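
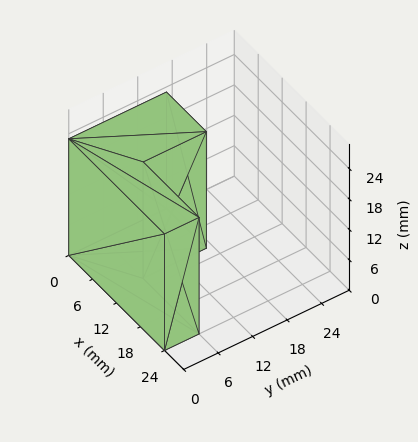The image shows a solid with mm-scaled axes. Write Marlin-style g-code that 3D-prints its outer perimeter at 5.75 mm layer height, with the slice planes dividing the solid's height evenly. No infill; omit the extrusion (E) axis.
Reading the render: the shape is an L-shaped prism: outer 24 × 17 mm, arm thicknesses ≈ 6 mm (horizontal) and 10 mm (vertical), extruded 23 mm in z (dimensions read to the nearest mm from the axis ticks). For the g-code, the solid's height is divided into equal slices at the stated Δz and each level perimeter traced with G1 moves after a G0 lift.

; perimeter-only toolpath
G21 ; units = mm
G90 ; absolute positioning
G28 ; home
; layer 1
G0 Z5.75
G0 X0.00 Y0.00
G1 X24.00 Y0.00
G1 X24.00 Y6.00
G1 X10.00 Y6.00
G1 X10.00 Y17.00
G1 X0.00 Y17.00
G1 X0.00 Y0.00
; layer 2
G0 Z11.50
G0 X0.00 Y0.00
G1 X24.00 Y0.00
G1 X24.00 Y6.00
G1 X10.00 Y6.00
G1 X10.00 Y17.00
G1 X0.00 Y17.00
G1 X0.00 Y0.00
; layer 3
G0 Z17.25
G0 X0.00 Y0.00
G1 X24.00 Y0.00
G1 X24.00 Y6.00
G1 X10.00 Y6.00
G1 X10.00 Y17.00
G1 X0.00 Y17.00
G1 X0.00 Y0.00
; layer 4
G0 Z23.00
G0 X0.00 Y0.00
G1 X24.00 Y0.00
G1 X24.00 Y6.00
G1 X10.00 Y6.00
G1 X10.00 Y17.00
G1 X0.00 Y17.00
G1 X0.00 Y0.00
M2 ; end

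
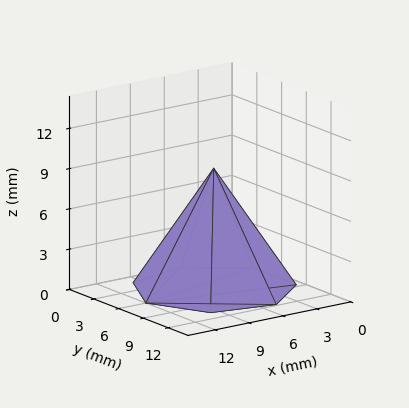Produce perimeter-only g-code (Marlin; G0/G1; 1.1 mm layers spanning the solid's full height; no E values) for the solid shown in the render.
Reading the render: the shape is a regular 7-sided pyramid, base circumscribed radius ≈ 6 mm, apex at z ≈ 9 mm (dimensions read to the nearest mm from the axis ticks). For the g-code, the solid's height is divided into equal slices at the stated Δz and each level perimeter traced with G1 moves after a G0 lift.

; perimeter-only toolpath
G21 ; units = mm
G90 ; absolute positioning
G28 ; home
; layer 1
G0 Z1.1
G0 X11.2 Y6.0
G1 X9.2 Y10.1
G1 X4.9 Y11.1
G1 X1.3 Y8.3
G1 X1.3 Y3.7
G1 X4.9 Y0.9
G1 X9.2 Y1.9
G1 X11.2 Y6.0
; layer 2
G0 Z2.2
G0 X10.5 Y6.0
G1 X8.8 Y9.5
G1 X5.0 Y10.4
G1 X1.9 Y7.9
G1 X1.9 Y4.0
G1 X5.0 Y1.6
G1 X8.8 Y2.5
G1 X10.5 Y6.0
; layer 3
G0 Z3.4
G0 X9.8 Y6.0
G1 X8.3 Y8.9
G1 X5.2 Y9.6
G1 X2.6 Y7.6
G1 X2.6 Y4.4
G1 X5.2 Y2.4
G1 X8.3 Y3.1
G1 X9.8 Y6.0
; layer 4
G0 Z4.5
G0 X9.0 Y6.0
G1 X7.8 Y8.3
G1 X5.3 Y8.9
G1 X3.3 Y7.3
G1 X3.3 Y4.7
G1 X5.3 Y3.1
G1 X7.8 Y3.6
G1 X9.0 Y6.0
; layer 5
G0 Z5.6
G0 X8.2 Y6.0
G1 X7.4 Y7.8
G1 X5.5 Y8.2
G1 X4.0 Y7.0
G1 X4.0 Y5.0
G1 X5.5 Y3.8
G1 X7.4 Y4.2
G1 X8.2 Y6.0
; layer 6
G0 Z6.8
G0 X7.5 Y6.0
G1 X6.9 Y7.2
G1 X5.7 Y7.5
G1 X4.7 Y6.7
G1 X4.7 Y5.3
G1 X5.7 Y4.5
G1 X6.9 Y4.8
G1 X7.5 Y6.0
; layer 7
G0 Z7.9
G0 X6.8 Y6.0
G1 X6.5 Y6.6
G1 X5.8 Y6.7
G1 X5.3 Y6.3
G1 X5.3 Y5.7
G1 X5.8 Y5.3
G1 X6.5 Y5.4
G1 X6.8 Y6.0
M2 ; end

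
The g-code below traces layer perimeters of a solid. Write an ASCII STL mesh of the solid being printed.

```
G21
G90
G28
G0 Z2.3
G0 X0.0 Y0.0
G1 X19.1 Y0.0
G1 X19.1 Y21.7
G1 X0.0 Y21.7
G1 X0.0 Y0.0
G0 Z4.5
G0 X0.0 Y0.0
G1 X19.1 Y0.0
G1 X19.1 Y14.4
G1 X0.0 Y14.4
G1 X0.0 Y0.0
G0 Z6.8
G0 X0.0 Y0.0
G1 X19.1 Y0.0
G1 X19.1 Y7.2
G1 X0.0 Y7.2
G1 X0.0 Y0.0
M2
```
solid part
  facet normal 0.0000 0.0000 -1.0000
    outer loop
      vertex 19.1 28.9 0.0
      vertex 19.1 0.0 0.0
      vertex 0.0 0.0 0.0
    endloop
  endfacet
  facet normal 0.0000 0.0000 -1.0000
    outer loop
      vertex 0.0 28.9 0.0
      vertex 19.1 28.9 0.0
      vertex 0.0 0.0 0.0
    endloop
  endfacet
  facet normal 0.0000 -1.0000 0.0000
    outer loop
      vertex 0.0 0.0 0.0
      vertex 19.1 0.0 0.0
      vertex 19.1 0.0 9.1
    endloop
  endfacet
  facet normal 0.0000 -1.0000 0.0000
    outer loop
      vertex 0.0 0.0 0.0
      vertex 19.1 0.0 9.1
      vertex 0.0 0.0 9.1
    endloop
  endfacet
  facet normal 0.0000 0.3003 0.9538
    outer loop
      vertex 0.0 0.0 9.1
      vertex 19.1 0.0 9.1
      vertex 19.1 28.9 0.0
    endloop
  endfacet
  facet normal 0.0000 0.3003 0.9538
    outer loop
      vertex 0.0 0.0 9.1
      vertex 19.1 28.9 0.0
      vertex 0.0 28.9 0.0
    endloop
  endfacet
  facet normal -1.0000 0.0000 0.0000
    outer loop
      vertex 0.0 0.0 9.1
      vertex 0.0 28.9 0.0
      vertex 0.0 0.0 0.0
    endloop
  endfacet
  facet normal 1.0000 0.0000 0.0000
    outer loop
      vertex 19.1 0.0 0.0
      vertex 19.1 28.9 0.0
      vertex 19.1 0.0 9.1
    endloop
  endfacet
endsolid part

The G0 Z moves step by Δz≈2.3 mm. The G1 loops shrink linearly with z, so the solid tapers from its base footprint up to z≈9.1. Closing with a flat bottom cap and the tapered top and triangulating gives 8 facets — a wedge (ramp): 19.1 × 28.9 mm base, rising to 9.1 mm along the y=0 edge and sloping linearly to z=0 at y=28.9.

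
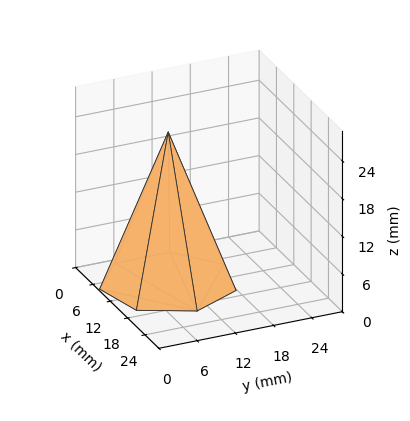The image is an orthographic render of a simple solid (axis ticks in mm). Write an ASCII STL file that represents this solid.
Reading the render: the shape is a regular 7-sided pyramid, base circumscribed radius ≈ 10 mm, apex at z ≈ 24 mm (dimensions read to the nearest mm from the axis ticks). For the STL, each face is triangulated and given an outward normal.

solid part
  facet normal 0.0000 0.0000 -1.0000
    outer loop
      vertex 7.77 19.75 0.00
      vertex 16.23 17.82 0.00
      vertex 20.00 10.00 0.00
    endloop
  endfacet
  facet normal 0.0000 0.0000 -1.0000
    outer loop
      vertex 0.99 14.34 0.00
      vertex 7.77 19.75 0.00
      vertex 20.00 10.00 0.00
    endloop
  endfacet
  facet normal 0.0000 0.0000 -1.0000
    outer loop
      vertex 0.99 5.66 0.00
      vertex 0.99 14.34 0.00
      vertex 20.00 10.00 0.00
    endloop
  endfacet
  facet normal 0.0000 0.0000 -1.0000
    outer loop
      vertex 7.77 0.25 0.00
      vertex 0.99 5.66 0.00
      vertex 20.00 10.00 0.00
    endloop
  endfacet
  facet normal 0.0000 0.0000 -1.0000
    outer loop
      vertex 16.23 2.18 0.00
      vertex 7.77 0.25 0.00
      vertex 20.00 10.00 0.00
    endloop
  endfacet
  facet normal 0.8433 0.4066 0.3514
    outer loop
      vertex 20.00 10.00 0.00
      vertex 16.23 17.82 0.00
      vertex 10.00 10.00 24.00
    endloop
  endfacet
  facet normal 0.2082 0.9128 0.3515
    outer loop
      vertex 16.23 17.82 0.00
      vertex 7.77 19.75 0.00
      vertex 10.00 10.00 24.00
    endloop
  endfacet
  facet normal -0.5839 0.7318 0.3515
    outer loop
      vertex 7.77 19.75 0.00
      vertex 0.99 14.34 0.00
      vertex 10.00 10.00 24.00
    endloop
  endfacet
  facet normal -0.9362 0.0000 0.3515
    outer loop
      vertex 0.99 14.34 0.00
      vertex 0.99 5.66 0.00
      vertex 10.00 10.00 24.00
    endloop
  endfacet
  facet normal -0.5839 -0.7318 0.3515
    outer loop
      vertex 0.99 5.66 0.00
      vertex 7.77 0.25 0.00
      vertex 10.00 10.00 24.00
    endloop
  endfacet
  facet normal 0.2082 -0.9128 0.3515
    outer loop
      vertex 7.77 0.25 0.00
      vertex 16.23 2.18 0.00
      vertex 10.00 10.00 24.00
    endloop
  endfacet
  facet normal 0.8433 -0.4066 0.3514
    outer loop
      vertex 16.23 2.18 0.00
      vertex 20.00 10.00 0.00
      vertex 10.00 10.00 24.00
    endloop
  endfacet
endsolid part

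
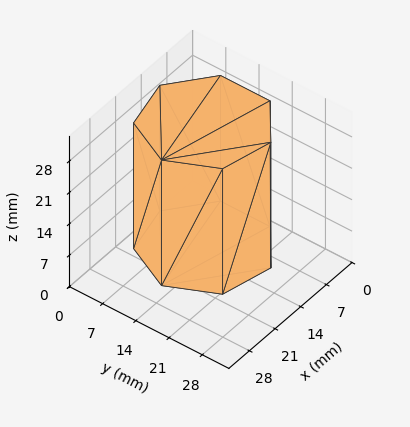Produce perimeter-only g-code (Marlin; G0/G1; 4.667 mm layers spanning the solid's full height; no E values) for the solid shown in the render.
Reading the render: the shape is a regular 7-sided prism (a cylinder approximated with 7 flat sides), circumscribed radius ≈ 12 mm, height ≈ 28 mm (dimensions read to the nearest mm from the axis ticks). For the g-code, the solid's height is divided into equal slices at the stated Δz and each level perimeter traced with G1 moves after a G0 lift.

; perimeter-only toolpath
G21 ; units = mm
G90 ; absolute positioning
G28 ; home
; layer 1
G0 Z4.667
G0 X24.000 Y12.000
G1 X19.482 Y21.382
G1 X9.330 Y23.699
G1 X1.188 Y17.207
G1 X1.188 Y6.793
G1 X9.330 Y0.301
G1 X19.482 Y2.618
G1 X24.000 Y12.000
; layer 2
G0 Z9.333
G0 X24.000 Y12.000
G1 X19.482 Y21.382
G1 X9.330 Y23.699
G1 X1.188 Y17.207
G1 X1.188 Y6.793
G1 X9.330 Y0.301
G1 X19.482 Y2.618
G1 X24.000 Y12.000
; layer 3
G0 Z14.000
G0 X24.000 Y12.000
G1 X19.482 Y21.382
G1 X9.330 Y23.699
G1 X1.188 Y17.207
G1 X1.188 Y6.793
G1 X9.330 Y0.301
G1 X19.482 Y2.618
G1 X24.000 Y12.000
; layer 4
G0 Z18.667
G0 X24.000 Y12.000
G1 X19.482 Y21.382
G1 X9.330 Y23.699
G1 X1.188 Y17.207
G1 X1.188 Y6.793
G1 X9.330 Y0.301
G1 X19.482 Y2.618
G1 X24.000 Y12.000
; layer 5
G0 Z23.333
G0 X24.000 Y12.000
G1 X19.482 Y21.382
G1 X9.330 Y23.699
G1 X1.188 Y17.207
G1 X1.188 Y6.793
G1 X9.330 Y0.301
G1 X19.482 Y2.618
G1 X24.000 Y12.000
; layer 6
G0 Z28.000
G0 X24.000 Y12.000
G1 X19.482 Y21.382
G1 X9.330 Y23.699
G1 X1.188 Y17.207
G1 X1.188 Y6.793
G1 X9.330 Y0.301
G1 X19.482 Y2.618
G1 X24.000 Y12.000
M2 ; end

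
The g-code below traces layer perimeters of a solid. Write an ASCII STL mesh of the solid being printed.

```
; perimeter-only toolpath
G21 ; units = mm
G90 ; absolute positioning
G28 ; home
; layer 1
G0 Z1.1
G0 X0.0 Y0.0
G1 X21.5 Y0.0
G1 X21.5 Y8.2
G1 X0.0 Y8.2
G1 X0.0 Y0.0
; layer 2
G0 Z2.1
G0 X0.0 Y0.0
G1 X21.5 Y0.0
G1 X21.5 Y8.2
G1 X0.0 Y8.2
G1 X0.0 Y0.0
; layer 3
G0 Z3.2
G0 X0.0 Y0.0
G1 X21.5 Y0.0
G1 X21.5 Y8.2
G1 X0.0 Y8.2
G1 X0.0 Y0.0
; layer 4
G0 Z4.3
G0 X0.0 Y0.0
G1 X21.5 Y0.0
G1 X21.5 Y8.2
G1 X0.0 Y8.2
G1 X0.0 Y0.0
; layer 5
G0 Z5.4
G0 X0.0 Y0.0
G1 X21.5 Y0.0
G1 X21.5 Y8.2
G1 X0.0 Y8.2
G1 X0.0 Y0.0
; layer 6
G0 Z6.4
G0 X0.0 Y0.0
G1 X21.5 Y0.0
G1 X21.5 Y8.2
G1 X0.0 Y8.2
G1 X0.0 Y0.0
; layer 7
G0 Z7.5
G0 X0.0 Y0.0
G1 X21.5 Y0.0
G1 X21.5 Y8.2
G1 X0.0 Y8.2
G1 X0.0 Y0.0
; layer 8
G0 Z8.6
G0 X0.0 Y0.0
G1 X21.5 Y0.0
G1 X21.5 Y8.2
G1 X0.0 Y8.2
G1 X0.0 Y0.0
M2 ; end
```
solid part
  facet normal 0.0000 0.0000 -1.0000
    outer loop
      vertex 21.5 8.2 0.0
      vertex 21.5 0.0 0.0
      vertex 0.0 0.0 0.0
    endloop
  endfacet
  facet normal 0.0000 0.0000 -1.0000
    outer loop
      vertex 0.0 8.2 0.0
      vertex 21.5 8.2 0.0
      vertex 0.0 0.0 0.0
    endloop
  endfacet
  facet normal 0.0000 0.0000 1.0000
    outer loop
      vertex 0.0 0.0 8.6
      vertex 21.5 0.0 8.6
      vertex 21.5 8.2 8.6
    endloop
  endfacet
  facet normal 0.0000 0.0000 1.0000
    outer loop
      vertex 0.0 0.0 8.6
      vertex 21.5 8.2 8.6
      vertex 0.0 8.2 8.6
    endloop
  endfacet
  facet normal 0.0000 -1.0000 0.0000
    outer loop
      vertex 0.0 0.0 0.0
      vertex 21.5 0.0 0.0
      vertex 21.5 0.0 8.6
    endloop
  endfacet
  facet normal 0.0000 -1.0000 0.0000
    outer loop
      vertex 0.0 0.0 0.0
      vertex 21.5 0.0 8.6
      vertex 0.0 0.0 8.6
    endloop
  endfacet
  facet normal 0.0000 1.0000 0.0000
    outer loop
      vertex 21.5 8.2 8.6
      vertex 21.5 8.2 0.0
      vertex 0.0 8.2 0.0
    endloop
  endfacet
  facet normal 0.0000 1.0000 0.0000
    outer loop
      vertex 0.0 8.2 8.6
      vertex 21.5 8.2 8.6
      vertex 0.0 8.2 0.0
    endloop
  endfacet
  facet normal -1.0000 0.0000 0.0000
    outer loop
      vertex 0.0 8.2 8.6
      vertex 0.0 8.2 0.0
      vertex 0.0 0.0 0.0
    endloop
  endfacet
  facet normal -1.0000 0.0000 0.0000
    outer loop
      vertex 0.0 0.0 8.6
      vertex 0.0 8.2 8.6
      vertex 0.0 0.0 0.0
    endloop
  endfacet
  facet normal 1.0000 0.0000 0.0000
    outer loop
      vertex 21.5 0.0 0.0
      vertex 21.5 8.2 0.0
      vertex 21.5 8.2 8.6
    endloop
  endfacet
  facet normal 1.0000 0.0000 0.0000
    outer loop
      vertex 21.5 0.0 0.0
      vertex 21.5 8.2 8.6
      vertex 21.5 0.0 8.6
    endloop
  endfacet
endsolid part

The G0 Z moves step by Δz≈1.1 mm. Every layer's G1 loop is the same polygon, so the solid is a straight extrusion of it from z=0 to z≈8.6. Closing with flat bottom and top caps and triangulating gives 12 facets — a rectangular box, roughly 21.5 × 8.2 mm footprint and 8.6 mm tall.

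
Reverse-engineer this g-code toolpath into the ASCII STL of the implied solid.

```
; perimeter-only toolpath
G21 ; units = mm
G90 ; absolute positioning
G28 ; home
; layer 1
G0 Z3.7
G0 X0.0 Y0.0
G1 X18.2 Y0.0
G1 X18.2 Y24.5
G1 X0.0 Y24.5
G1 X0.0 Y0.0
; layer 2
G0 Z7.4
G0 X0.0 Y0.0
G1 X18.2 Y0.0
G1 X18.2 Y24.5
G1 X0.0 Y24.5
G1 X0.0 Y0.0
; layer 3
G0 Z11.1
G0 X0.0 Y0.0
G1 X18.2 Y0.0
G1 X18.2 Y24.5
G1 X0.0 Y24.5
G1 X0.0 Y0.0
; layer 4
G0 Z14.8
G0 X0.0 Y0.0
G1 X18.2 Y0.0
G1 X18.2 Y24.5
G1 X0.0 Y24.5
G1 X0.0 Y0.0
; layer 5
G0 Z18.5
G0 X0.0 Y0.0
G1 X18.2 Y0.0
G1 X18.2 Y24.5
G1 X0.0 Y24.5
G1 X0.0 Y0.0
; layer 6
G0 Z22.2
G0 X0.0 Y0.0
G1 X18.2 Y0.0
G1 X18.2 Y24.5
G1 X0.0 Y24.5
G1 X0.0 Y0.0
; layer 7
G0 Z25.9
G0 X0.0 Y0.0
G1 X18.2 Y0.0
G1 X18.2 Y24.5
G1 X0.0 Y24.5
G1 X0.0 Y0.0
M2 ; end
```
solid part
  facet normal 0.0000 0.0000 -1.0000
    outer loop
      vertex 18.2 24.5 0.0
      vertex 18.2 0.0 0.0
      vertex 0.0 0.0 0.0
    endloop
  endfacet
  facet normal 0.0000 0.0000 -1.0000
    outer loop
      vertex 0.0 24.5 0.0
      vertex 18.2 24.5 0.0
      vertex 0.0 0.0 0.0
    endloop
  endfacet
  facet normal 0.0000 0.0000 1.0000
    outer loop
      vertex 0.0 0.0 25.9
      vertex 18.2 0.0 25.9
      vertex 18.2 24.5 25.9
    endloop
  endfacet
  facet normal 0.0000 0.0000 1.0000
    outer loop
      vertex 0.0 0.0 25.9
      vertex 18.2 24.5 25.9
      vertex 0.0 24.5 25.9
    endloop
  endfacet
  facet normal 0.0000 -1.0000 0.0000
    outer loop
      vertex 0.0 0.0 0.0
      vertex 18.2 0.0 0.0
      vertex 18.2 0.0 25.9
    endloop
  endfacet
  facet normal 0.0000 -1.0000 0.0000
    outer loop
      vertex 0.0 0.0 0.0
      vertex 18.2 0.0 25.9
      vertex 0.0 0.0 25.9
    endloop
  endfacet
  facet normal 0.0000 1.0000 0.0000
    outer loop
      vertex 18.2 24.5 25.9
      vertex 18.2 24.5 0.0
      vertex 0.0 24.5 0.0
    endloop
  endfacet
  facet normal 0.0000 1.0000 0.0000
    outer loop
      vertex 0.0 24.5 25.9
      vertex 18.2 24.5 25.9
      vertex 0.0 24.5 0.0
    endloop
  endfacet
  facet normal -1.0000 0.0000 0.0000
    outer loop
      vertex 0.0 24.5 25.9
      vertex 0.0 24.5 0.0
      vertex 0.0 0.0 0.0
    endloop
  endfacet
  facet normal -1.0000 0.0000 0.0000
    outer loop
      vertex 0.0 0.0 25.9
      vertex 0.0 24.5 25.9
      vertex 0.0 0.0 0.0
    endloop
  endfacet
  facet normal 1.0000 0.0000 0.0000
    outer loop
      vertex 18.2 0.0 0.0
      vertex 18.2 24.5 0.0
      vertex 18.2 24.5 25.9
    endloop
  endfacet
  facet normal 1.0000 0.0000 0.0000
    outer loop
      vertex 18.2 0.0 0.0
      vertex 18.2 24.5 25.9
      vertex 18.2 0.0 25.9
    endloop
  endfacet
endsolid part

The G0 Z moves step by Δz≈3.7 mm. Every layer's G1 loop is the same polygon, so the solid is a straight extrusion of it from z=0 to z≈25.9. Closing with flat bottom and top caps and triangulating gives 12 facets — a rectangular box, roughly 18.2 × 24.5 mm footprint and 25.9 mm tall.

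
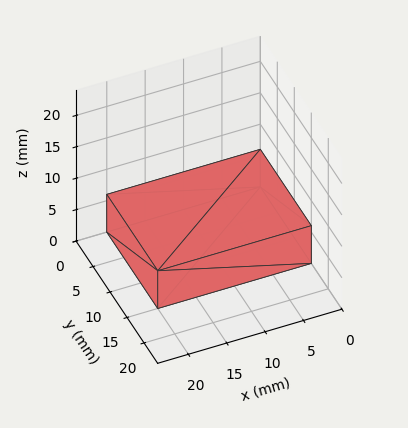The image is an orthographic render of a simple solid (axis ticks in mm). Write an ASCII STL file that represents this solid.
Reading the render: the shape is a rectangular box, roughly 20 × 15 mm footprint and 6 mm tall (dimensions read to the nearest mm from the axis ticks). For the STL, each face is triangulated and given an outward normal.

solid part
  facet normal 0.0000 0.0000 -1.0000
    outer loop
      vertex 20.000 15.000 0.000
      vertex 20.000 0.000 0.000
      vertex 0.000 0.000 0.000
    endloop
  endfacet
  facet normal 0.0000 0.0000 -1.0000
    outer loop
      vertex 0.000 15.000 0.000
      vertex 20.000 15.000 0.000
      vertex 0.000 0.000 0.000
    endloop
  endfacet
  facet normal 0.0000 0.0000 1.0000
    outer loop
      vertex 0.000 0.000 6.000
      vertex 20.000 0.000 6.000
      vertex 20.000 15.000 6.000
    endloop
  endfacet
  facet normal 0.0000 0.0000 1.0000
    outer loop
      vertex 0.000 0.000 6.000
      vertex 20.000 15.000 6.000
      vertex 0.000 15.000 6.000
    endloop
  endfacet
  facet normal 0.0000 -1.0000 0.0000
    outer loop
      vertex 0.000 0.000 0.000
      vertex 20.000 0.000 0.000
      vertex 20.000 0.000 6.000
    endloop
  endfacet
  facet normal 0.0000 -1.0000 0.0000
    outer loop
      vertex 0.000 0.000 0.000
      vertex 20.000 0.000 6.000
      vertex 0.000 0.000 6.000
    endloop
  endfacet
  facet normal 0.0000 1.0000 0.0000
    outer loop
      vertex 20.000 15.000 6.000
      vertex 20.000 15.000 0.000
      vertex 0.000 15.000 0.000
    endloop
  endfacet
  facet normal 0.0000 1.0000 0.0000
    outer loop
      vertex 0.000 15.000 6.000
      vertex 20.000 15.000 6.000
      vertex 0.000 15.000 0.000
    endloop
  endfacet
  facet normal -1.0000 0.0000 0.0000
    outer loop
      vertex 0.000 15.000 6.000
      vertex 0.000 15.000 0.000
      vertex 0.000 0.000 0.000
    endloop
  endfacet
  facet normal -1.0000 0.0000 0.0000
    outer loop
      vertex 0.000 0.000 6.000
      vertex 0.000 15.000 6.000
      vertex 0.000 0.000 0.000
    endloop
  endfacet
  facet normal 1.0000 0.0000 0.0000
    outer loop
      vertex 20.000 0.000 0.000
      vertex 20.000 15.000 0.000
      vertex 20.000 15.000 6.000
    endloop
  endfacet
  facet normal 1.0000 0.0000 0.0000
    outer loop
      vertex 20.000 0.000 0.000
      vertex 20.000 15.000 6.000
      vertex 20.000 0.000 6.000
    endloop
  endfacet
endsolid part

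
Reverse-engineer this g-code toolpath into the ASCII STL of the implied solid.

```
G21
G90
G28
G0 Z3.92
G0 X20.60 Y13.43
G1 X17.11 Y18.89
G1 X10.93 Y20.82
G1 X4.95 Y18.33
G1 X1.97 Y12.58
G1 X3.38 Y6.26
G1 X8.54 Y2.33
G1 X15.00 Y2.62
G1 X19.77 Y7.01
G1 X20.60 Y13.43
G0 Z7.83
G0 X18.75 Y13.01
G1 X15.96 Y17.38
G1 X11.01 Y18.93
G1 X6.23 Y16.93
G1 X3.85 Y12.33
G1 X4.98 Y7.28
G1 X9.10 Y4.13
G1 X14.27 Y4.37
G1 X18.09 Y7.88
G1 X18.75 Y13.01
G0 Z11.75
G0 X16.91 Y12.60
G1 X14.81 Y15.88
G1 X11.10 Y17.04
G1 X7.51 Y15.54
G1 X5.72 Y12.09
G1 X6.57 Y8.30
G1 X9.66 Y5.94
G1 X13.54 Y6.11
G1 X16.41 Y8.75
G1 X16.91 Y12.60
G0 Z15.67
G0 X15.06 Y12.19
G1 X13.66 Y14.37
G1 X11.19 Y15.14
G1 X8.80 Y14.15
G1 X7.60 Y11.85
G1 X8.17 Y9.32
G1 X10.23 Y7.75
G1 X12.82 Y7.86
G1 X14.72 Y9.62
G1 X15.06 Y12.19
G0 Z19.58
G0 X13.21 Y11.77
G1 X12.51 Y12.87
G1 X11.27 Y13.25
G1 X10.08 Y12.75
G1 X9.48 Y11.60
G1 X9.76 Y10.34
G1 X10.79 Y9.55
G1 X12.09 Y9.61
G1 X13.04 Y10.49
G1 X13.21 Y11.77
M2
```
solid part
  facet normal 0.0000 0.0000 -1.0000
    outer loop
      vertex 10.84 22.71 0.00
      vertex 18.26 20.39 0.00
      vertex 22.45 13.84 0.00
    endloop
  endfacet
  facet normal 0.0000 0.0000 -1.0000
    outer loop
      vertex 3.67 19.72 0.00
      vertex 10.84 22.71 0.00
      vertex 22.45 13.84 0.00
    endloop
  endfacet
  facet normal 0.0000 0.0000 -1.0000
    outer loop
      vertex 0.09 12.82 0.00
      vertex 3.67 19.72 0.00
      vertex 22.45 13.84 0.00
    endloop
  endfacet
  facet normal 0.0000 0.0000 -1.0000
    outer loop
      vertex 1.79 5.24 0.00
      vertex 0.09 12.82 0.00
      vertex 22.45 13.84 0.00
    endloop
  endfacet
  facet normal 0.0000 0.0000 -1.0000
    outer loop
      vertex 7.97 0.52 0.00
      vertex 1.79 5.24 0.00
      vertex 22.45 13.84 0.00
    endloop
  endfacet
  facet normal 0.0000 0.0000 -1.0000
    outer loop
      vertex 15.73 0.87 0.00
      vertex 7.97 0.52 0.00
      vertex 22.45 13.84 0.00
    endloop
  endfacet
  facet normal 0.0000 0.0000 -1.0000
    outer loop
      vertex 21.45 6.14 0.00
      vertex 15.73 0.87 0.00
      vertex 22.45 13.84 0.00
    endloop
  endfacet
  facet normal 0.7669 0.4906 0.4137
    outer loop
      vertex 22.45 13.84 0.00
      vertex 18.26 20.39 0.00
      vertex 11.36 11.36 23.50
    endloop
  endfacet
  facet normal 0.2717 0.8689 0.4137
    outer loop
      vertex 18.26 20.39 0.00
      vertex 10.84 22.71 0.00
      vertex 11.36 11.36 23.50
    endloop
  endfacet
  facet normal -0.3504 0.8403 0.4136
    outer loop
      vertex 10.84 22.71 0.00
      vertex 3.67 19.72 0.00
      vertex 11.36 11.36 23.50
    endloop
  endfacet
  facet normal -0.8082 0.4193 0.4136
    outer loop
      vertex 3.67 19.72 0.00
      vertex 0.09 12.82 0.00
      vertex 11.36 11.36 23.50
    endloop
  endfacet
  facet normal -0.8884 -0.1992 0.4137
    outer loop
      vertex 0.09 12.82 0.00
      vertex 1.79 5.24 0.00
      vertex 11.36 11.36 23.50
    endloop
  endfacet
  facet normal -0.5527 -0.7236 0.4135
    outer loop
      vertex 1.79 5.24 0.00
      vertex 7.97 0.52 0.00
      vertex 11.36 11.36 23.50
    endloop
  endfacet
  facet normal 0.0410 -0.9095 0.4136
    outer loop
      vertex 7.97 0.52 0.00
      vertex 15.73 0.87 0.00
      vertex 11.36 11.36 23.50
    endloop
  endfacet
  facet normal 0.6169 -0.6696 0.4136
    outer loop
      vertex 15.73 0.87 0.00
      vertex 21.45 6.14 0.00
      vertex 11.36 11.36 23.50
    endloop
  endfacet
  facet normal 0.9028 -0.1173 0.4137
    outer loop
      vertex 21.45 6.14 0.00
      vertex 22.45 13.84 0.00
      vertex 11.36 11.36 23.50
    endloop
  endfacet
endsolid part

The G0 Z moves step by Δz≈3.92 mm. The G1 loops shrink linearly with z, so the solid tapers from its base footprint up to z≈23.5. Closing with a flat bottom cap and the tapered top and triangulating gives 16 facets — a regular 9-sided pyramid, base circumscribed radius ≈ 11.4 mm, apex at z ≈ 23.5 mm.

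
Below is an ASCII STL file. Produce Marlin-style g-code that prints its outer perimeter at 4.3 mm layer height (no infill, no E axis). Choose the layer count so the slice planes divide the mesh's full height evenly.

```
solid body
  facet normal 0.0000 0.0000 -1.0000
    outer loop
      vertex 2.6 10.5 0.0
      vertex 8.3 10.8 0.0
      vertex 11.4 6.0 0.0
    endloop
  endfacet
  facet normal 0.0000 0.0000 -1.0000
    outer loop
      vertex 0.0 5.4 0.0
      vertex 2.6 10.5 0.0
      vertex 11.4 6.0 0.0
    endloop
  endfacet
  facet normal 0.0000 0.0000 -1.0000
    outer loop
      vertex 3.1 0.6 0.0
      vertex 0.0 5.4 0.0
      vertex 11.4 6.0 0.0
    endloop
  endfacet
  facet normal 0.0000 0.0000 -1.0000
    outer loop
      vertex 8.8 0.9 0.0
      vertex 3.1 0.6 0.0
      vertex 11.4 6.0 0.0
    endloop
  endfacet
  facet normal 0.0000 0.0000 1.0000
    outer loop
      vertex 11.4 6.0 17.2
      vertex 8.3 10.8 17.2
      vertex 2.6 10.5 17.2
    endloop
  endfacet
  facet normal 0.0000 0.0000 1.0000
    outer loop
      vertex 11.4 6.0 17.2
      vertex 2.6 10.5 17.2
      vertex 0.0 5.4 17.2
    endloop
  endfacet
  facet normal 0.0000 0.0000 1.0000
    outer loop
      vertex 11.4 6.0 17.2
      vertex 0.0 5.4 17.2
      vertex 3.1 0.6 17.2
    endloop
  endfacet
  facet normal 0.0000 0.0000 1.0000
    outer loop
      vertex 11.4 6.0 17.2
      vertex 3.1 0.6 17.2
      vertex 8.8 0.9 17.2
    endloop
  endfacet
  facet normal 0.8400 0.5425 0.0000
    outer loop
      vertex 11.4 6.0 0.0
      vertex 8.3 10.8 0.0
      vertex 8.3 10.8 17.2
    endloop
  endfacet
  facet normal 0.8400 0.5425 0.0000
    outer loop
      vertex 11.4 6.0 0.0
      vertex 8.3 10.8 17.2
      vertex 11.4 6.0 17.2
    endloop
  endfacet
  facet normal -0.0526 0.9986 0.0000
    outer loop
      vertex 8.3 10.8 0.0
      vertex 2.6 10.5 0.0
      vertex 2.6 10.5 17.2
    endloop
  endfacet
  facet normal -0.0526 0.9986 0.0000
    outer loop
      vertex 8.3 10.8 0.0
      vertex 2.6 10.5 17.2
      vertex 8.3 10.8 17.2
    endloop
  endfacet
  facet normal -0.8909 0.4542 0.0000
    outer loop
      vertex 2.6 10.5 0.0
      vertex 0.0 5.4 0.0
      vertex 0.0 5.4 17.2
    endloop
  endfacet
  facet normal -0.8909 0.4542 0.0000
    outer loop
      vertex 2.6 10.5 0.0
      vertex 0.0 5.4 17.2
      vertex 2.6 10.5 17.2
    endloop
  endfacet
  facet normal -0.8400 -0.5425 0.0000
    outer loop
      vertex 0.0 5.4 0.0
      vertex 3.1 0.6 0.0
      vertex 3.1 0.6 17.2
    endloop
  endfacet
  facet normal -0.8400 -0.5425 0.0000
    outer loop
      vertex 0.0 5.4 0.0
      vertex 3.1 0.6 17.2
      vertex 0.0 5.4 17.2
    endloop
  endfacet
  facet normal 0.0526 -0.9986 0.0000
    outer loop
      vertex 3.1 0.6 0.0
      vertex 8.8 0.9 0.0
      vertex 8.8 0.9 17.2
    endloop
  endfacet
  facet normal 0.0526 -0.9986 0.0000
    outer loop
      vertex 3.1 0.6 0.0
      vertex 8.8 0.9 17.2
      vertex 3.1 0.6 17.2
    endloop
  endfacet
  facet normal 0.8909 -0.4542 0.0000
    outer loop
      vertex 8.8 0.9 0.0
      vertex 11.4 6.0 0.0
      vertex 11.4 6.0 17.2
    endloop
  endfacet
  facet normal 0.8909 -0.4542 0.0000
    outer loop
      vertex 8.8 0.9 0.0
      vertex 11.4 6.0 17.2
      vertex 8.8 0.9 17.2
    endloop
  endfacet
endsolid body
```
; perimeter-only toolpath
G21 ; units = mm
G90 ; absolute positioning
G28 ; home
; layer 1
G0 Z4.3
G0 X11.4 Y6.0
G1 X8.3 Y10.8
G1 X2.6 Y10.5
G1 X0.0 Y5.4
G1 X3.1 Y0.6
G1 X8.8 Y0.9
G1 X11.4 Y6.0
; layer 2
G0 Z8.6
G0 X11.4 Y6.0
G1 X8.3 Y10.8
G1 X2.6 Y10.5
G1 X0.0 Y5.4
G1 X3.1 Y0.6
G1 X8.8 Y0.9
G1 X11.4 Y6.0
; layer 3
G0 Z12.9
G0 X11.4 Y6.0
G1 X8.3 Y10.8
G1 X2.6 Y10.5
G1 X0.0 Y5.4
G1 X3.1 Y0.6
G1 X8.8 Y0.9
G1 X11.4 Y6.0
; layer 4
G0 Z17.2
G0 X11.4 Y6.0
G1 X8.3 Y10.8
G1 X2.6 Y10.5
G1 X0.0 Y5.4
G1 X3.1 Y0.6
G1 X8.8 Y0.9
G1 X11.4 Y6.0
M2 ; end

The solid is a regular 6-sided prism (a cylinder approximated with 6 flat sides), circumscribed radius ≈ 5.7 mm, height ≈ 17.2 mm. Slicing at Δz = 4.3 mm — 4 equal slices spanning the solid's height, so layer i sits at z = i·h/4 — gives 4 non-empty perimeters. Each is a 6-segment closed polygon; G0 lifts to the layer z and rapids to the start vertex, then G1 traces the edges.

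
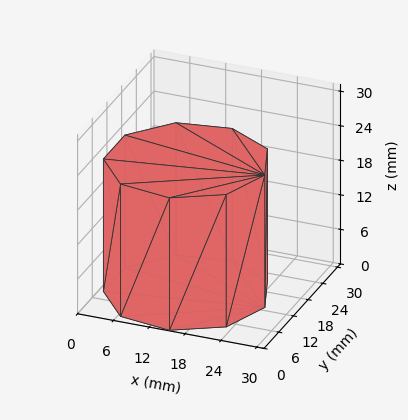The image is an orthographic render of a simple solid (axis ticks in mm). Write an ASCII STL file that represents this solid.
Reading the render: the shape is a regular 9-sided prism (a cylinder approximated with 9 flat sides), circumscribed radius ≈ 13 mm, height ≈ 23 mm (dimensions read to the nearest mm from the axis ticks). For the STL, each face is triangulated and given an outward normal.

solid part
  facet normal 0.0000 0.0000 -1.0000
    outer loop
      vertex 15.3 25.8 0.0
      vertex 23.0 21.4 0.0
      vertex 26.0 13.0 0.0
    endloop
  endfacet
  facet normal 0.0000 0.0000 -1.0000
    outer loop
      vertex 6.5 24.3 0.0
      vertex 15.3 25.8 0.0
      vertex 26.0 13.0 0.0
    endloop
  endfacet
  facet normal 0.0000 0.0000 -1.0000
    outer loop
      vertex 0.8 17.4 0.0
      vertex 6.5 24.3 0.0
      vertex 26.0 13.0 0.0
    endloop
  endfacet
  facet normal 0.0000 0.0000 -1.0000
    outer loop
      vertex 0.8 8.6 0.0
      vertex 0.8 17.4 0.0
      vertex 26.0 13.0 0.0
    endloop
  endfacet
  facet normal 0.0000 0.0000 -1.0000
    outer loop
      vertex 6.5 1.7 0.0
      vertex 0.8 8.6 0.0
      vertex 26.0 13.0 0.0
    endloop
  endfacet
  facet normal 0.0000 0.0000 -1.0000
    outer loop
      vertex 15.3 0.2 0.0
      vertex 6.5 1.7 0.0
      vertex 26.0 13.0 0.0
    endloop
  endfacet
  facet normal 0.0000 0.0000 -1.0000
    outer loop
      vertex 23.0 4.6 0.0
      vertex 15.3 0.2 0.0
      vertex 26.0 13.0 0.0
    endloop
  endfacet
  facet normal 0.0000 0.0000 1.0000
    outer loop
      vertex 26.0 13.0 23.0
      vertex 23.0 21.4 23.0
      vertex 15.3 25.8 23.0
    endloop
  endfacet
  facet normal 0.0000 0.0000 1.0000
    outer loop
      vertex 26.0 13.0 23.0
      vertex 15.3 25.8 23.0
      vertex 6.5 24.3 23.0
    endloop
  endfacet
  facet normal 0.0000 0.0000 1.0000
    outer loop
      vertex 26.0 13.0 23.0
      vertex 6.5 24.3 23.0
      vertex 0.8 17.4 23.0
    endloop
  endfacet
  facet normal 0.0000 0.0000 1.0000
    outer loop
      vertex 26.0 13.0 23.0
      vertex 0.8 17.4 23.0
      vertex 0.8 8.6 23.0
    endloop
  endfacet
  facet normal 0.0000 0.0000 1.0000
    outer loop
      vertex 26.0 13.0 23.0
      vertex 0.8 8.6 23.0
      vertex 6.5 1.7 23.0
    endloop
  endfacet
  facet normal 0.0000 0.0000 1.0000
    outer loop
      vertex 26.0 13.0 23.0
      vertex 6.5 1.7 23.0
      vertex 15.3 0.2 23.0
    endloop
  endfacet
  facet normal 0.0000 0.0000 1.0000
    outer loop
      vertex 26.0 13.0 23.0
      vertex 15.3 0.2 23.0
      vertex 23.0 4.6 23.0
    endloop
  endfacet
  facet normal 0.9417 0.3363 0.0000
    outer loop
      vertex 26.0 13.0 0.0
      vertex 23.0 21.4 0.0
      vertex 23.0 21.4 23.0
    endloop
  endfacet
  facet normal 0.9417 0.3363 0.0000
    outer loop
      vertex 26.0 13.0 0.0
      vertex 23.0 21.4 23.0
      vertex 26.0 13.0 23.0
    endloop
  endfacet
  facet normal 0.4961 0.8682 0.0000
    outer loop
      vertex 23.0 21.4 0.0
      vertex 15.3 25.8 0.0
      vertex 15.3 25.8 23.0
    endloop
  endfacet
  facet normal 0.4961 0.8682 0.0000
    outer loop
      vertex 23.0 21.4 0.0
      vertex 15.3 25.8 23.0
      vertex 23.0 21.4 23.0
    endloop
  endfacet
  facet normal -0.1680 0.9858 0.0000
    outer loop
      vertex 15.3 25.8 0.0
      vertex 6.5 24.3 0.0
      vertex 6.5 24.3 23.0
    endloop
  endfacet
  facet normal -0.1680 0.9858 0.0000
    outer loop
      vertex 15.3 25.8 0.0
      vertex 6.5 24.3 23.0
      vertex 15.3 25.8 23.0
    endloop
  endfacet
  facet normal -0.7710 0.6369 0.0000
    outer loop
      vertex 6.5 24.3 0.0
      vertex 0.8 17.4 0.0
      vertex 0.8 17.4 23.0
    endloop
  endfacet
  facet normal -0.7710 0.6369 0.0000
    outer loop
      vertex 6.5 24.3 0.0
      vertex 0.8 17.4 23.0
      vertex 6.5 24.3 23.0
    endloop
  endfacet
  facet normal -1.0000 0.0000 0.0000
    outer loop
      vertex 0.8 17.4 0.0
      vertex 0.8 8.6 0.0
      vertex 0.8 8.6 23.0
    endloop
  endfacet
  facet normal -1.0000 0.0000 0.0000
    outer loop
      vertex 0.8 17.4 0.0
      vertex 0.8 8.6 23.0
      vertex 0.8 17.4 23.0
    endloop
  endfacet
  facet normal -0.7710 -0.6369 0.0000
    outer loop
      vertex 0.8 8.6 0.0
      vertex 6.5 1.7 0.0
      vertex 6.5 1.7 23.0
    endloop
  endfacet
  facet normal -0.7710 -0.6369 0.0000
    outer loop
      vertex 0.8 8.6 0.0
      vertex 6.5 1.7 23.0
      vertex 0.8 8.6 23.0
    endloop
  endfacet
  facet normal -0.1680 -0.9858 0.0000
    outer loop
      vertex 6.5 1.7 0.0
      vertex 15.3 0.2 0.0
      vertex 15.3 0.2 23.0
    endloop
  endfacet
  facet normal -0.1680 -0.9858 0.0000
    outer loop
      vertex 6.5 1.7 0.0
      vertex 15.3 0.2 23.0
      vertex 6.5 1.7 23.0
    endloop
  endfacet
  facet normal 0.4961 -0.8682 0.0000
    outer loop
      vertex 15.3 0.2 0.0
      vertex 23.0 4.6 0.0
      vertex 23.0 4.6 23.0
    endloop
  endfacet
  facet normal 0.4961 -0.8682 0.0000
    outer loop
      vertex 15.3 0.2 0.0
      vertex 23.0 4.6 23.0
      vertex 15.3 0.2 23.0
    endloop
  endfacet
  facet normal 0.9417 -0.3363 0.0000
    outer loop
      vertex 23.0 4.6 0.0
      vertex 26.0 13.0 0.0
      vertex 26.0 13.0 23.0
    endloop
  endfacet
  facet normal 0.9417 -0.3363 0.0000
    outer loop
      vertex 23.0 4.6 0.0
      vertex 26.0 13.0 23.0
      vertex 23.0 4.6 23.0
    endloop
  endfacet
endsolid part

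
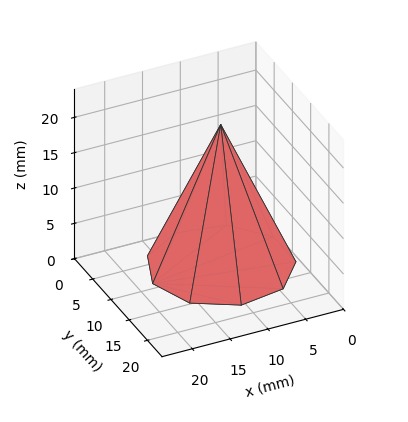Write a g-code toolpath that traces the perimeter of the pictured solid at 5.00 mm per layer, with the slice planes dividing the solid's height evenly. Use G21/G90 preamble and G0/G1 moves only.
Reading the render: the shape is a regular 9-sided pyramid, base circumscribed radius ≈ 9 mm, apex at z ≈ 20 mm (dimensions read to the nearest mm from the axis ticks). For the g-code, the solid's height is divided into equal slices at the stated Δz and each level perimeter traced with G1 moves after a G0 lift.

; perimeter-only toolpath
G21 ; units = mm
G90 ; absolute positioning
G28 ; home
; layer 1
G0 Z5.00
G0 X15.75 Y9.00
G1 X14.17 Y13.34
G1 X10.17 Y15.64
G1 X5.62 Y14.84
G1 X2.66 Y11.31
G1 X2.66 Y6.69
G1 X5.62 Y3.16
G1 X10.17 Y2.35
G1 X14.17 Y4.66
G1 X15.75 Y9.00
; layer 2
G0 Z10.00
G0 X13.50 Y9.00
G1 X12.45 Y11.89
G1 X9.78 Y13.43
G1 X6.75 Y12.89
G1 X4.77 Y10.54
G1 X4.77 Y7.46
G1 X6.75 Y5.11
G1 X9.78 Y4.57
G1 X12.45 Y6.11
G1 X13.50 Y9.00
; layer 3
G0 Z15.00
G0 X11.25 Y9.00
G1 X10.72 Y10.45
G1 X9.39 Y11.21
G1 X7.88 Y10.95
G1 X6.88 Y9.77
G1 X6.88 Y8.23
G1 X7.88 Y7.05
G1 X9.39 Y6.79
G1 X10.72 Y7.55
G1 X11.25 Y9.00
M2 ; end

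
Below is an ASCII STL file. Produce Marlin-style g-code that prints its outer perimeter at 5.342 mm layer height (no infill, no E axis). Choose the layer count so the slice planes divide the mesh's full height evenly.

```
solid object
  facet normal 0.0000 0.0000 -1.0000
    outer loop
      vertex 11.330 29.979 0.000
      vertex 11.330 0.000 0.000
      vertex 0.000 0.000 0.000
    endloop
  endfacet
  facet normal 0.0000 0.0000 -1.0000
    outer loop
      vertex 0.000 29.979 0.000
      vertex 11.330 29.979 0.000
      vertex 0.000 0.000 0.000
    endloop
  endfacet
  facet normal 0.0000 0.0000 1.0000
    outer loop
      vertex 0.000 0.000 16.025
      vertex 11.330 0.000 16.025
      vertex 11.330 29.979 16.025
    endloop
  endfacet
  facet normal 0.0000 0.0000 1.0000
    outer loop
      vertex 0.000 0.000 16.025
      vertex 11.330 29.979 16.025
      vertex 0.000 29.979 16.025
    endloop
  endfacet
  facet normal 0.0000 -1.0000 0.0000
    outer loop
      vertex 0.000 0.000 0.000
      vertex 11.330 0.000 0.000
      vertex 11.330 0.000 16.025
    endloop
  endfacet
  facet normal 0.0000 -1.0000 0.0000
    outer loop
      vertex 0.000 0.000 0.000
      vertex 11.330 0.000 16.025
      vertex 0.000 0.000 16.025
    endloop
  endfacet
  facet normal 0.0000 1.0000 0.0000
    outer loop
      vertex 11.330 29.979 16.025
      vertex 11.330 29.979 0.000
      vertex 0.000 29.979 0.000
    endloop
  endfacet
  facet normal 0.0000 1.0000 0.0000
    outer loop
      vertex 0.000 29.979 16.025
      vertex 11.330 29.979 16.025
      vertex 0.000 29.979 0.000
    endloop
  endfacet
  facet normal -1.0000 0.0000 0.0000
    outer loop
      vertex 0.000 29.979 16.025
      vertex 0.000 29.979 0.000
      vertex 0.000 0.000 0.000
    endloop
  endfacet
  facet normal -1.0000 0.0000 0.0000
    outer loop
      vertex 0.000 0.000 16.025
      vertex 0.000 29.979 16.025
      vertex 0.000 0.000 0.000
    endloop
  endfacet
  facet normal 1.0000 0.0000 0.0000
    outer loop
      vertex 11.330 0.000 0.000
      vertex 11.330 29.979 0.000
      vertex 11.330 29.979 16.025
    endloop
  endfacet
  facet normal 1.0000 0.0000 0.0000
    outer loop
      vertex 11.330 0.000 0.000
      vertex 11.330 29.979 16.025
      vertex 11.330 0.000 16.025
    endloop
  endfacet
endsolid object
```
; perimeter-only toolpath
G21 ; units = mm
G90 ; absolute positioning
G28 ; home
; layer 1
G0 Z5.342
G0 X0.000 Y0.000
G1 X11.330 Y0.000
G1 X11.330 Y29.979
G1 X0.000 Y29.979
G1 X0.000 Y0.000
; layer 2
G0 Z10.683
G0 X0.000 Y0.000
G1 X11.330 Y0.000
G1 X11.330 Y29.979
G1 X0.000 Y29.979
G1 X0.000 Y0.000
; layer 3
G0 Z16.025
G0 X0.000 Y0.000
G1 X11.330 Y0.000
G1 X11.330 Y29.979
G1 X0.000 Y29.979
G1 X0.000 Y0.000
M2 ; end

The solid is a rectangular box, roughly 11.3 × 30 mm footprint and 16 mm tall. Slicing at Δz = 5.342 mm — 3 equal slices spanning the solid's height, so layer i sits at z = i·h/3 — gives 3 non-empty perimeters. Each is a 4-segment closed polygon; G0 lifts to the layer z and rapids to the start vertex, then G1 traces the edges.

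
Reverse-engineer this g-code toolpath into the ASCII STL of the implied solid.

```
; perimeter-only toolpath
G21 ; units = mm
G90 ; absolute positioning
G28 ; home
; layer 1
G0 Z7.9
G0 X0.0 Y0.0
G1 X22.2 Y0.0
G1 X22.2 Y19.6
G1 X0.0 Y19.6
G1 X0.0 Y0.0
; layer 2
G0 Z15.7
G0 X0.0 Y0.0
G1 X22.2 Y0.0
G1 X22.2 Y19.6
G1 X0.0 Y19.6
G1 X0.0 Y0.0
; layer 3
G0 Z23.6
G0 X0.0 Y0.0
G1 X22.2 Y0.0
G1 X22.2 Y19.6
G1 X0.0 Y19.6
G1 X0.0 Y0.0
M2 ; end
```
solid part
  facet normal 0.0000 0.0000 -1.0000
    outer loop
      vertex 22.2 19.6 0.0
      vertex 22.2 0.0 0.0
      vertex 0.0 0.0 0.0
    endloop
  endfacet
  facet normal 0.0000 0.0000 -1.0000
    outer loop
      vertex 0.0 19.6 0.0
      vertex 22.2 19.6 0.0
      vertex 0.0 0.0 0.0
    endloop
  endfacet
  facet normal 0.0000 0.0000 1.0000
    outer loop
      vertex 0.0 0.0 23.6
      vertex 22.2 0.0 23.6
      vertex 22.2 19.6 23.6
    endloop
  endfacet
  facet normal 0.0000 0.0000 1.0000
    outer loop
      vertex 0.0 0.0 23.6
      vertex 22.2 19.6 23.6
      vertex 0.0 19.6 23.6
    endloop
  endfacet
  facet normal 0.0000 -1.0000 0.0000
    outer loop
      vertex 0.0 0.0 0.0
      vertex 22.2 0.0 0.0
      vertex 22.2 0.0 23.6
    endloop
  endfacet
  facet normal 0.0000 -1.0000 0.0000
    outer loop
      vertex 0.0 0.0 0.0
      vertex 22.2 0.0 23.6
      vertex 0.0 0.0 23.6
    endloop
  endfacet
  facet normal 0.0000 1.0000 0.0000
    outer loop
      vertex 22.2 19.6 23.6
      vertex 22.2 19.6 0.0
      vertex 0.0 19.6 0.0
    endloop
  endfacet
  facet normal 0.0000 1.0000 0.0000
    outer loop
      vertex 0.0 19.6 23.6
      vertex 22.2 19.6 23.6
      vertex 0.0 19.6 0.0
    endloop
  endfacet
  facet normal -1.0000 0.0000 0.0000
    outer loop
      vertex 0.0 19.6 23.6
      vertex 0.0 19.6 0.0
      vertex 0.0 0.0 0.0
    endloop
  endfacet
  facet normal -1.0000 0.0000 0.0000
    outer loop
      vertex 0.0 0.0 23.6
      vertex 0.0 19.6 23.6
      vertex 0.0 0.0 0.0
    endloop
  endfacet
  facet normal 1.0000 0.0000 0.0000
    outer loop
      vertex 22.2 0.0 0.0
      vertex 22.2 19.6 0.0
      vertex 22.2 19.6 23.6
    endloop
  endfacet
  facet normal 1.0000 0.0000 0.0000
    outer loop
      vertex 22.2 0.0 0.0
      vertex 22.2 19.6 23.6
      vertex 22.2 0.0 23.6
    endloop
  endfacet
endsolid part

The G0 Z moves step by Δz≈7.9 mm. Every layer's G1 loop is the same polygon, so the solid is a straight extrusion of it from z=0 to z≈23.6. Closing with flat bottom and top caps and triangulating gives 12 facets — a rectangular box, roughly 22.2 × 19.6 mm footprint and 23.6 mm tall.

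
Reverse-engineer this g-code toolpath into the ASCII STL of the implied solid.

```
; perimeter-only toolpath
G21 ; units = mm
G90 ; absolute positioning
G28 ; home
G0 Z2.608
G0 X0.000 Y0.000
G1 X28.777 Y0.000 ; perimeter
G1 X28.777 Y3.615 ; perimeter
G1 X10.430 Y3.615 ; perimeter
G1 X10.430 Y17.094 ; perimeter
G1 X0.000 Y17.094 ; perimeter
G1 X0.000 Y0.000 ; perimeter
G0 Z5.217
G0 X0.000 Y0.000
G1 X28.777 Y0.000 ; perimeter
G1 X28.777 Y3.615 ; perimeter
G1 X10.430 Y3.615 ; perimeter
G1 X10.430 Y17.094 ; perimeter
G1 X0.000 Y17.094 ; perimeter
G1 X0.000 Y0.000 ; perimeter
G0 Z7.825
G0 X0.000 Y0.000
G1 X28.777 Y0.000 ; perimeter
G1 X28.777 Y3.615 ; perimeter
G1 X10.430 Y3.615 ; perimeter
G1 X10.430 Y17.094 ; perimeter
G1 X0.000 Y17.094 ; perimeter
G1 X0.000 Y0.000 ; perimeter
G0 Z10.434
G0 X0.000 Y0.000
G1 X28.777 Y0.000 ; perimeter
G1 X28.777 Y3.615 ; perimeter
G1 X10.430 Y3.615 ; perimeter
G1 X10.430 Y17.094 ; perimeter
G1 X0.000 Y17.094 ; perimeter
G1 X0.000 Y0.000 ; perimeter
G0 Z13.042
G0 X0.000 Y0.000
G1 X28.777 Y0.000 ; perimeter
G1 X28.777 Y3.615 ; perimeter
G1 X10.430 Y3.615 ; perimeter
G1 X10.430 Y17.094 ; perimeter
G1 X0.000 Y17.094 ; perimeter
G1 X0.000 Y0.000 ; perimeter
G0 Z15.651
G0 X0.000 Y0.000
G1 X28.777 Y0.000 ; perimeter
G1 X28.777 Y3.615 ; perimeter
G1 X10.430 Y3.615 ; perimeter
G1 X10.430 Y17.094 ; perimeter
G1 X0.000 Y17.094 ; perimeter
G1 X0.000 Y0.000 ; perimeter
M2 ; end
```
solid part
  facet normal 0.0000 0.0000 -1.0000
    outer loop
      vertex 28.777 3.615 0.000
      vertex 28.777 0.000 0.000
      vertex 0.000 0.000 0.000
    endloop
  endfacet
  facet normal 0.0000 0.0000 -1.0000
    outer loop
      vertex 10.430 3.615 0.000
      vertex 28.777 3.615 0.000
      vertex 0.000 0.000 0.000
    endloop
  endfacet
  facet normal 0.0000 0.0000 -1.0000
    outer loop
      vertex 10.430 17.094 0.000
      vertex 10.430 3.615 0.000
      vertex 0.000 0.000 0.000
    endloop
  endfacet
  facet normal 0.0000 0.0000 -1.0000
    outer loop
      vertex 0.000 17.094 0.000
      vertex 10.430 17.094 0.000
      vertex 0.000 0.000 0.000
    endloop
  endfacet
  facet normal 0.0000 0.0000 1.0000
    outer loop
      vertex 0.000 0.000 15.651
      vertex 28.777 0.000 15.651
      vertex 28.777 3.615 15.651
    endloop
  endfacet
  facet normal 0.0000 0.0000 1.0000
    outer loop
      vertex 0.000 0.000 15.651
      vertex 28.777 3.615 15.651
      vertex 10.430 3.615 15.651
    endloop
  endfacet
  facet normal 0.0000 0.0000 1.0000
    outer loop
      vertex 0.000 0.000 15.651
      vertex 10.430 3.615 15.651
      vertex 10.430 17.094 15.651
    endloop
  endfacet
  facet normal 0.0000 0.0000 1.0000
    outer loop
      vertex 0.000 0.000 15.651
      vertex 10.430 17.094 15.651
      vertex 0.000 17.094 15.651
    endloop
  endfacet
  facet normal 0.0000 -1.0000 0.0000
    outer loop
      vertex 0.000 0.000 0.000
      vertex 28.777 0.000 0.000
      vertex 28.777 0.000 15.651
    endloop
  endfacet
  facet normal 0.0000 -1.0000 0.0000
    outer loop
      vertex 0.000 0.000 0.000
      vertex 28.777 0.000 15.651
      vertex 0.000 0.000 15.651
    endloop
  endfacet
  facet normal 1.0000 0.0000 0.0000
    outer loop
      vertex 28.777 0.000 0.000
      vertex 28.777 3.615 0.000
      vertex 28.777 3.615 15.651
    endloop
  endfacet
  facet normal 1.0000 0.0000 0.0000
    outer loop
      vertex 28.777 0.000 0.000
      vertex 28.777 3.615 15.651
      vertex 28.777 0.000 15.651
    endloop
  endfacet
  facet normal 0.0000 1.0000 0.0000
    outer loop
      vertex 28.777 3.615 0.000
      vertex 10.430 3.615 0.000
      vertex 10.430 3.615 15.651
    endloop
  endfacet
  facet normal 0.0000 1.0000 0.0000
    outer loop
      vertex 28.777 3.615 0.000
      vertex 10.430 3.615 15.651
      vertex 28.777 3.615 15.651
    endloop
  endfacet
  facet normal 1.0000 0.0000 0.0000
    outer loop
      vertex 10.430 3.615 0.000
      vertex 10.430 17.094 0.000
      vertex 10.430 17.094 15.651
    endloop
  endfacet
  facet normal 1.0000 0.0000 0.0000
    outer loop
      vertex 10.430 3.615 0.000
      vertex 10.430 17.094 15.651
      vertex 10.430 3.615 15.651
    endloop
  endfacet
  facet normal 0.0000 1.0000 0.0000
    outer loop
      vertex 10.430 17.094 0.000
      vertex 0.000 17.094 0.000
      vertex 0.000 17.094 15.651
    endloop
  endfacet
  facet normal 0.0000 1.0000 0.0000
    outer loop
      vertex 10.430 17.094 0.000
      vertex 0.000 17.094 15.651
      vertex 10.430 17.094 15.651
    endloop
  endfacet
  facet normal -1.0000 0.0000 0.0000
    outer loop
      vertex 0.000 17.094 0.000
      vertex 0.000 0.000 0.000
      vertex 0.000 0.000 15.651
    endloop
  endfacet
  facet normal -1.0000 0.0000 0.0000
    outer loop
      vertex 0.000 17.094 0.000
      vertex 0.000 0.000 15.651
      vertex 0.000 17.094 15.651
    endloop
  endfacet
endsolid part

The G0 Z moves step by Δz≈2.608 mm. Every layer's G1 loop is the same polygon, so the solid is a straight extrusion of it from z=0 to z≈15.7. Closing with flat bottom and top caps and triangulating gives 20 facets — an L-shaped prism: outer 28.8 × 17.1 mm, arm thicknesses ≈ 3.62 mm (horizontal) and 10.4 mm (vertical), extruded 15.7 mm in z.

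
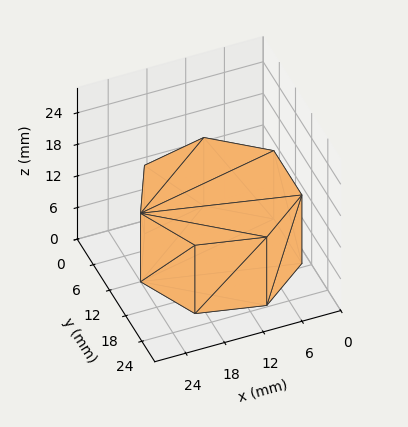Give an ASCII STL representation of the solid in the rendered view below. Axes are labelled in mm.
Reading the render: the shape is a regular 7-sided prism (a cylinder approximated with 7 flat sides), circumscribed radius ≈ 12 mm, height ≈ 13 mm (dimensions read to the nearest mm from the axis ticks). For the STL, each face is triangulated and given an outward normal.

solid part
  facet normal 0.0000 0.0000 -1.0000
    outer loop
      vertex 9.33 23.70 0.00
      vertex 19.48 21.38 0.00
      vertex 24.00 12.00 0.00
    endloop
  endfacet
  facet normal 0.0000 0.0000 -1.0000
    outer loop
      vertex 1.19 17.21 0.00
      vertex 9.33 23.70 0.00
      vertex 24.00 12.00 0.00
    endloop
  endfacet
  facet normal 0.0000 0.0000 -1.0000
    outer loop
      vertex 1.19 6.79 0.00
      vertex 1.19 17.21 0.00
      vertex 24.00 12.00 0.00
    endloop
  endfacet
  facet normal 0.0000 0.0000 -1.0000
    outer loop
      vertex 9.33 0.30 0.00
      vertex 1.19 6.79 0.00
      vertex 24.00 12.00 0.00
    endloop
  endfacet
  facet normal 0.0000 0.0000 -1.0000
    outer loop
      vertex 19.48 2.62 0.00
      vertex 9.33 0.30 0.00
      vertex 24.00 12.00 0.00
    endloop
  endfacet
  facet normal 0.0000 0.0000 1.0000
    outer loop
      vertex 24.00 12.00 13.00
      vertex 19.48 21.38 13.00
      vertex 9.33 23.70 13.00
    endloop
  endfacet
  facet normal 0.0000 0.0000 1.0000
    outer loop
      vertex 24.00 12.00 13.00
      vertex 9.33 23.70 13.00
      vertex 1.19 17.21 13.00
    endloop
  endfacet
  facet normal 0.0000 0.0000 1.0000
    outer loop
      vertex 24.00 12.00 13.00
      vertex 1.19 17.21 13.00
      vertex 1.19 6.79 13.00
    endloop
  endfacet
  facet normal 0.0000 0.0000 1.0000
    outer loop
      vertex 24.00 12.00 13.00
      vertex 1.19 6.79 13.00
      vertex 9.33 0.30 13.00
    endloop
  endfacet
  facet normal 0.0000 0.0000 1.0000
    outer loop
      vertex 24.00 12.00 13.00
      vertex 9.33 0.30 13.00
      vertex 19.48 2.62 13.00
    endloop
  endfacet
  facet normal 0.9009 0.4341 0.0000
    outer loop
      vertex 24.00 12.00 0.00
      vertex 19.48 21.38 0.00
      vertex 19.48 21.38 13.00
    endloop
  endfacet
  facet normal 0.9009 0.4341 0.0000
    outer loop
      vertex 24.00 12.00 0.00
      vertex 19.48 21.38 13.00
      vertex 24.00 12.00 13.00
    endloop
  endfacet
  facet normal 0.2228 0.9749 0.0000
    outer loop
      vertex 19.48 21.38 0.00
      vertex 9.33 23.70 0.00
      vertex 9.33 23.70 13.00
    endloop
  endfacet
  facet normal 0.2228 0.9749 0.0000
    outer loop
      vertex 19.48 21.38 0.00
      vertex 9.33 23.70 13.00
      vertex 19.48 21.38 13.00
    endloop
  endfacet
  facet normal -0.6234 0.7819 0.0000
    outer loop
      vertex 9.33 23.70 0.00
      vertex 1.19 17.21 0.00
      vertex 1.19 17.21 13.00
    endloop
  endfacet
  facet normal -0.6234 0.7819 0.0000
    outer loop
      vertex 9.33 23.70 0.00
      vertex 1.19 17.21 13.00
      vertex 9.33 23.70 13.00
    endloop
  endfacet
  facet normal -1.0000 0.0000 0.0000
    outer loop
      vertex 1.19 17.21 0.00
      vertex 1.19 6.79 0.00
      vertex 1.19 6.79 13.00
    endloop
  endfacet
  facet normal -1.0000 0.0000 0.0000
    outer loop
      vertex 1.19 17.21 0.00
      vertex 1.19 6.79 13.00
      vertex 1.19 17.21 13.00
    endloop
  endfacet
  facet normal -0.6234 -0.7819 0.0000
    outer loop
      vertex 1.19 6.79 0.00
      vertex 9.33 0.30 0.00
      vertex 9.33 0.30 13.00
    endloop
  endfacet
  facet normal -0.6234 -0.7819 0.0000
    outer loop
      vertex 1.19 6.79 0.00
      vertex 9.33 0.30 13.00
      vertex 1.19 6.79 13.00
    endloop
  endfacet
  facet normal 0.2228 -0.9749 0.0000
    outer loop
      vertex 9.33 0.30 0.00
      vertex 19.48 2.62 0.00
      vertex 19.48 2.62 13.00
    endloop
  endfacet
  facet normal 0.2228 -0.9749 0.0000
    outer loop
      vertex 9.33 0.30 0.00
      vertex 19.48 2.62 13.00
      vertex 9.33 0.30 13.00
    endloop
  endfacet
  facet normal 0.9009 -0.4341 0.0000
    outer loop
      vertex 19.48 2.62 0.00
      vertex 24.00 12.00 0.00
      vertex 24.00 12.00 13.00
    endloop
  endfacet
  facet normal 0.9009 -0.4341 0.0000
    outer loop
      vertex 19.48 2.62 0.00
      vertex 24.00 12.00 13.00
      vertex 19.48 2.62 13.00
    endloop
  endfacet
endsolid part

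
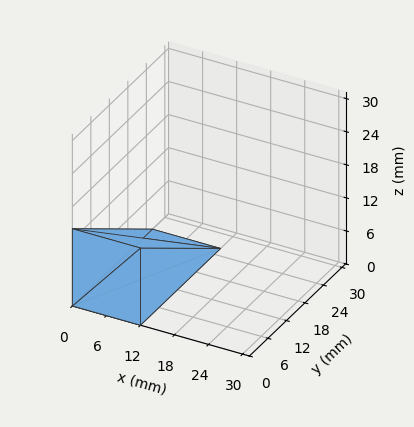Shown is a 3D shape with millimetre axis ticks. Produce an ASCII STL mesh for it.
Reading the render: the shape is a wedge (ramp): 12 × 26 mm base, rising to 14 mm along the y=0 edge and sloping linearly to z=0 at y=26 (dimensions read to the nearest mm from the axis ticks). For the STL, each face is triangulated and given an outward normal.

solid part
  facet normal 0.0000 0.0000 -1.0000
    outer loop
      vertex 12.000 26.000 0.000
      vertex 12.000 0.000 0.000
      vertex 0.000 0.000 0.000
    endloop
  endfacet
  facet normal 0.0000 0.0000 -1.0000
    outer loop
      vertex 0.000 26.000 0.000
      vertex 12.000 26.000 0.000
      vertex 0.000 0.000 0.000
    endloop
  endfacet
  facet normal 0.0000 -1.0000 0.0000
    outer loop
      vertex 0.000 0.000 0.000
      vertex 12.000 0.000 0.000
      vertex 12.000 0.000 14.000
    endloop
  endfacet
  facet normal 0.0000 -1.0000 0.0000
    outer loop
      vertex 0.000 0.000 0.000
      vertex 12.000 0.000 14.000
      vertex 0.000 0.000 14.000
    endloop
  endfacet
  facet normal 0.0000 0.4741 0.8805
    outer loop
      vertex 0.000 0.000 14.000
      vertex 12.000 0.000 14.000
      vertex 12.000 26.000 0.000
    endloop
  endfacet
  facet normal 0.0000 0.4741 0.8805
    outer loop
      vertex 0.000 0.000 14.000
      vertex 12.000 26.000 0.000
      vertex 0.000 26.000 0.000
    endloop
  endfacet
  facet normal -1.0000 0.0000 0.0000
    outer loop
      vertex 0.000 0.000 14.000
      vertex 0.000 26.000 0.000
      vertex 0.000 0.000 0.000
    endloop
  endfacet
  facet normal 1.0000 0.0000 0.0000
    outer loop
      vertex 12.000 0.000 0.000
      vertex 12.000 26.000 0.000
      vertex 12.000 0.000 14.000
    endloop
  endfacet
endsolid part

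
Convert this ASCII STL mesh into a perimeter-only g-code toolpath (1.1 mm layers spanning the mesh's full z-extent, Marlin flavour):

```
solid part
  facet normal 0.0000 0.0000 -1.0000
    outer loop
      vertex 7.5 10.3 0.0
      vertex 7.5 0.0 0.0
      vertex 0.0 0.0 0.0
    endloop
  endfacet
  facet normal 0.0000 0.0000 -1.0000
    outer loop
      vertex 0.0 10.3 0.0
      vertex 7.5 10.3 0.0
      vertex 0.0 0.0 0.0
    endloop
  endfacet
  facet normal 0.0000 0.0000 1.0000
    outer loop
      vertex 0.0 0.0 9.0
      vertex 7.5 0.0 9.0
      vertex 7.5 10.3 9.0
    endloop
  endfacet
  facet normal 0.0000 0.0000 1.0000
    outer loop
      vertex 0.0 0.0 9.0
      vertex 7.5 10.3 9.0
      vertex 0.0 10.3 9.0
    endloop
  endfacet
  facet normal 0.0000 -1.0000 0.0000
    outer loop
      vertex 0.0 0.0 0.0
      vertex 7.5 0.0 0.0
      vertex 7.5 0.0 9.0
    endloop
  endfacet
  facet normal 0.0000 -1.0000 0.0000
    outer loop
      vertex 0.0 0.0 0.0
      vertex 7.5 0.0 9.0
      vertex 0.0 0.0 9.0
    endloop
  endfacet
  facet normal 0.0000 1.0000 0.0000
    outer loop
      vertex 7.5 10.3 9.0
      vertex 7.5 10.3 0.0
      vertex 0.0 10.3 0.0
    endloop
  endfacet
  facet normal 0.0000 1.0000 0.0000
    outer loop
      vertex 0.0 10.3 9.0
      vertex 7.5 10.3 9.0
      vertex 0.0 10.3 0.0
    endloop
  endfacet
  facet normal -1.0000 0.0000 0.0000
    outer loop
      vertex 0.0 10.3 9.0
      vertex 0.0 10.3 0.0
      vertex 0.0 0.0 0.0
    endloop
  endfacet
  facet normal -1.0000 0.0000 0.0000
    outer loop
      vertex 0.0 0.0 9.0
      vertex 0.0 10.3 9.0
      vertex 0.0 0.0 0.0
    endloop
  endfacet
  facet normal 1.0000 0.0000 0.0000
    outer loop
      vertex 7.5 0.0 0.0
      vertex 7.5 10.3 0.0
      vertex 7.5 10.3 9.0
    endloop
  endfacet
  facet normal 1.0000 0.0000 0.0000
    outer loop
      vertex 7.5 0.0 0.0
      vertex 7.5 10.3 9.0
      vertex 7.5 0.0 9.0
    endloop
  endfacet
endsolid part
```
; perimeter-only toolpath
G21 ; units = mm
G90 ; absolute positioning
G28 ; home
; layer 1
G0 Z1.1
G0 X0.0 Y0.0
G1 X7.5 Y0.0
G1 X7.5 Y10.3
G1 X0.0 Y10.3
G1 X0.0 Y0.0
; layer 2
G0 Z2.2
G0 X0.0 Y0.0
G1 X7.5 Y0.0
G1 X7.5 Y10.3
G1 X0.0 Y10.3
G1 X0.0 Y0.0
; layer 3
G0 Z3.4
G0 X0.0 Y0.0
G1 X7.5 Y0.0
G1 X7.5 Y10.3
G1 X0.0 Y10.3
G1 X0.0 Y0.0
; layer 4
G0 Z4.5
G0 X0.0 Y0.0
G1 X7.5 Y0.0
G1 X7.5 Y10.3
G1 X0.0 Y10.3
G1 X0.0 Y0.0
; layer 5
G0 Z5.6
G0 X0.0 Y0.0
G1 X7.5 Y0.0
G1 X7.5 Y10.3
G1 X0.0 Y10.3
G1 X0.0 Y0.0
; layer 6
G0 Z6.8
G0 X0.0 Y0.0
G1 X7.5 Y0.0
G1 X7.5 Y10.3
G1 X0.0 Y10.3
G1 X0.0 Y0.0
; layer 7
G0 Z7.9
G0 X0.0 Y0.0
G1 X7.5 Y0.0
G1 X7.5 Y10.3
G1 X0.0 Y10.3
G1 X0.0 Y0.0
; layer 8
G0 Z9.0
G0 X0.0 Y0.0
G1 X7.5 Y0.0
G1 X7.5 Y10.3
G1 X0.0 Y10.3
G1 X0.0 Y0.0
M2 ; end

The solid is a rectangular box, roughly 7.5 × 10.3 mm footprint and 9 mm tall. Slicing at Δz = 1.1 mm — 8 equal slices spanning the solid's height, so layer i sits at z = i·h/8 — gives 8 non-empty perimeters. Each is a 4-segment closed polygon; G0 lifts to the layer z and rapids to the start vertex, then G1 traces the edges.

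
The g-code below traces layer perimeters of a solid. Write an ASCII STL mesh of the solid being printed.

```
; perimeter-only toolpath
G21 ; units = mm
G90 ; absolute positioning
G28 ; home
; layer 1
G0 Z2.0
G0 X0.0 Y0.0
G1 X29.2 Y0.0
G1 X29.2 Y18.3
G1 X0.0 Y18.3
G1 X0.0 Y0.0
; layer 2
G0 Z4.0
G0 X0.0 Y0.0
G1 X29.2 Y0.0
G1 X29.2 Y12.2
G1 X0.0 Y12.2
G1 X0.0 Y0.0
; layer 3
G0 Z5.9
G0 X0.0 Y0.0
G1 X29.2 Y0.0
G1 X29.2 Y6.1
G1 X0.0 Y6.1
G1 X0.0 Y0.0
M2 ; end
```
solid part
  facet normal 0.0000 0.0000 -1.0000
    outer loop
      vertex 29.2 24.4 0.0
      vertex 29.2 0.0 0.0
      vertex 0.0 0.0 0.0
    endloop
  endfacet
  facet normal 0.0000 0.0000 -1.0000
    outer loop
      vertex 0.0 24.4 0.0
      vertex 29.2 24.4 0.0
      vertex 0.0 0.0 0.0
    endloop
  endfacet
  facet normal 0.0000 -1.0000 0.0000
    outer loop
      vertex 0.0 0.0 0.0
      vertex 29.2 0.0 0.0
      vertex 29.2 0.0 7.9
    endloop
  endfacet
  facet normal 0.0000 -1.0000 0.0000
    outer loop
      vertex 0.0 0.0 0.0
      vertex 29.2 0.0 7.9
      vertex 0.0 0.0 7.9
    endloop
  endfacet
  facet normal 0.0000 0.3080 0.9514
    outer loop
      vertex 0.0 0.0 7.9
      vertex 29.2 0.0 7.9
      vertex 29.2 24.4 0.0
    endloop
  endfacet
  facet normal 0.0000 0.3080 0.9514
    outer loop
      vertex 0.0 0.0 7.9
      vertex 29.2 24.4 0.0
      vertex 0.0 24.4 0.0
    endloop
  endfacet
  facet normal -1.0000 0.0000 0.0000
    outer loop
      vertex 0.0 0.0 7.9
      vertex 0.0 24.4 0.0
      vertex 0.0 0.0 0.0
    endloop
  endfacet
  facet normal 1.0000 0.0000 0.0000
    outer loop
      vertex 29.2 0.0 0.0
      vertex 29.2 24.4 0.0
      vertex 29.2 0.0 7.9
    endloop
  endfacet
endsolid part

The G0 Z moves step by Δz≈2.0 mm. The G1 loops shrink linearly with z, so the solid tapers from its base footprint up to z≈7.9. Closing with a flat bottom cap and the tapered top and triangulating gives 8 facets — a wedge (ramp): 29.2 × 24.4 mm base, rising to 7.9 mm along the y=0 edge and sloping linearly to z=0 at y=24.4.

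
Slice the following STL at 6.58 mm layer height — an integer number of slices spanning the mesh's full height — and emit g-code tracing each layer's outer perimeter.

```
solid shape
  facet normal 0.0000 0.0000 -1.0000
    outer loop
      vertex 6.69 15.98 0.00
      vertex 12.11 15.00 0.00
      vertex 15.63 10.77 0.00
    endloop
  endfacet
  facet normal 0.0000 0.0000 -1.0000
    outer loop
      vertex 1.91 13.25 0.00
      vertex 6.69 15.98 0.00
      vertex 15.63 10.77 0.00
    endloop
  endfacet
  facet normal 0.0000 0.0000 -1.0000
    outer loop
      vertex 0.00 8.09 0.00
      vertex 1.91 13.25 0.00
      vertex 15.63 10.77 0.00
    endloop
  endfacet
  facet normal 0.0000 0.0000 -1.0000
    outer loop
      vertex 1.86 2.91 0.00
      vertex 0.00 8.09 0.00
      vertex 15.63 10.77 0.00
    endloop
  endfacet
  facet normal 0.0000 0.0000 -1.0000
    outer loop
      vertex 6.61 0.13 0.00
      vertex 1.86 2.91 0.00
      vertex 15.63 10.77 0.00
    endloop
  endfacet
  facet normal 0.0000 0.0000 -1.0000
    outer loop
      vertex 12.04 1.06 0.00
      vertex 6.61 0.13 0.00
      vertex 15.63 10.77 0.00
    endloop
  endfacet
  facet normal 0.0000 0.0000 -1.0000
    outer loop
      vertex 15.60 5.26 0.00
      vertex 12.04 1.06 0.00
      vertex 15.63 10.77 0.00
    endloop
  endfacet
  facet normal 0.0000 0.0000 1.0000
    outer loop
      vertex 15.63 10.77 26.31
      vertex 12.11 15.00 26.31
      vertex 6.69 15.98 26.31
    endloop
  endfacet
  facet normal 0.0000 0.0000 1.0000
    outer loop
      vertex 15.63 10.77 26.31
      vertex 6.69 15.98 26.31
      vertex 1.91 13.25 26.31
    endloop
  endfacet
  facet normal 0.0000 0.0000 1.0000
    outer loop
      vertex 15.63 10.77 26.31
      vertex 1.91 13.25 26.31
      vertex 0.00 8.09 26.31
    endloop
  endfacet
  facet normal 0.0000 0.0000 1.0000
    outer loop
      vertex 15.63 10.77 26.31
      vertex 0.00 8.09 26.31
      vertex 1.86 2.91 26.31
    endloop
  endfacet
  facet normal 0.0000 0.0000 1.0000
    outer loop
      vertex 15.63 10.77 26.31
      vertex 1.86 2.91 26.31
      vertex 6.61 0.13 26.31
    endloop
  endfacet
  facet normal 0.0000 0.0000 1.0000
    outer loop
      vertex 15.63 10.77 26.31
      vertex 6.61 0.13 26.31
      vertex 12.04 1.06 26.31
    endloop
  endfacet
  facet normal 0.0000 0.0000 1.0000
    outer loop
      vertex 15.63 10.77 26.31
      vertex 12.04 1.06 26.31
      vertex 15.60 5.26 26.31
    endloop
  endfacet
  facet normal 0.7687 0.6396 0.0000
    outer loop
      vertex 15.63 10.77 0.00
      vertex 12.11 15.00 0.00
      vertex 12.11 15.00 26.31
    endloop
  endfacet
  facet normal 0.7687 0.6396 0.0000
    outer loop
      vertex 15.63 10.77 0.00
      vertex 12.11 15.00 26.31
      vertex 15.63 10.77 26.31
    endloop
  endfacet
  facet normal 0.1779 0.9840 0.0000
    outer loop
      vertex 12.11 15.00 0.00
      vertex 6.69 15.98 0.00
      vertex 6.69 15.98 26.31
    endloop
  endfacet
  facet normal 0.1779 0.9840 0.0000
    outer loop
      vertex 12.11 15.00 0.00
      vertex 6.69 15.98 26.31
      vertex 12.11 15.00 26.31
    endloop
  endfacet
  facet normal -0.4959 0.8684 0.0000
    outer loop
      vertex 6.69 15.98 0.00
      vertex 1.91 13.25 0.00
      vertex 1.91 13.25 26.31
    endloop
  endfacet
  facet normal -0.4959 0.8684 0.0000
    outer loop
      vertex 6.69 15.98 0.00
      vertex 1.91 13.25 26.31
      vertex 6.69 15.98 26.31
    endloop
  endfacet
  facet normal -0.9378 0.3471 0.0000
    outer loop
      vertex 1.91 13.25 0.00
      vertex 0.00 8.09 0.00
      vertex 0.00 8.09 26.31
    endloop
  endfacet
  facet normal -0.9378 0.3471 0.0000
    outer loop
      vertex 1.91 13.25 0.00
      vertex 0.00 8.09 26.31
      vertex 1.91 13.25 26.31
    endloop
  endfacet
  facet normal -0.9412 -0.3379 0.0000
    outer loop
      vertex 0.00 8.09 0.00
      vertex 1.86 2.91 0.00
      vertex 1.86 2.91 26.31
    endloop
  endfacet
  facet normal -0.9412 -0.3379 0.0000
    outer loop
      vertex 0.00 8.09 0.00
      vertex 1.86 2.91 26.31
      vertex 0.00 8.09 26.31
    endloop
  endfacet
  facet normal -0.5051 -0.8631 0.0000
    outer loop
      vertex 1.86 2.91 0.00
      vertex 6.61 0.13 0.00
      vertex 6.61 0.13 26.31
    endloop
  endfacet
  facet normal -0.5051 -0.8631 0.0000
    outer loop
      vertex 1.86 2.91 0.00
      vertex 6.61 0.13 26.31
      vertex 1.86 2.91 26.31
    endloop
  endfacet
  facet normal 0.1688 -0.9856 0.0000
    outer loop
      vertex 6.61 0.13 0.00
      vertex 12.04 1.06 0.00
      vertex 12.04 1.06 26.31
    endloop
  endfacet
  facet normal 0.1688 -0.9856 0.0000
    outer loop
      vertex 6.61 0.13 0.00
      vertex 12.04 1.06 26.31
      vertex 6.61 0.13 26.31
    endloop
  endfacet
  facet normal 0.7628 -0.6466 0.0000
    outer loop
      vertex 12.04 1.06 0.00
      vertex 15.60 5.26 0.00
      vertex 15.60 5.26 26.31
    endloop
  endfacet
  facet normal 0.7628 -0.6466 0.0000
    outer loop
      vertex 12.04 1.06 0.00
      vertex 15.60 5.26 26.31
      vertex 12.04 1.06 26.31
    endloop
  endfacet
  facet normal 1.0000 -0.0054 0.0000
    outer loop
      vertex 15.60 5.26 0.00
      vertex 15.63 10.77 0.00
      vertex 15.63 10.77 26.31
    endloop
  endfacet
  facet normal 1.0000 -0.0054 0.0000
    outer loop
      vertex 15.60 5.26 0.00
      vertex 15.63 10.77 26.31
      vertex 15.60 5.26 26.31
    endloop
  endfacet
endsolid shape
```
; perimeter-only toolpath
G21 ; units = mm
G90 ; absolute positioning
G28 ; home
; layer 1
G0 Z6.58
G0 X15.63 Y10.77
G1 X12.11 Y15.00
G1 X6.69 Y15.98
G1 X1.91 Y13.25
G1 X0.00 Y8.09
G1 X1.86 Y2.91
G1 X6.61 Y0.13
G1 X12.04 Y1.06
G1 X15.60 Y5.26
G1 X15.63 Y10.77
; layer 2
G0 Z13.15
G0 X15.63 Y10.77
G1 X12.11 Y15.00
G1 X6.69 Y15.98
G1 X1.91 Y13.25
G1 X0.00 Y8.09
G1 X1.86 Y2.91
G1 X6.61 Y0.13
G1 X12.04 Y1.06
G1 X15.60 Y5.26
G1 X15.63 Y10.77
; layer 3
G0 Z19.73
G0 X15.63 Y10.77
G1 X12.11 Y15.00
G1 X6.69 Y15.98
G1 X1.91 Y13.25
G1 X0.00 Y8.09
G1 X1.86 Y2.91
G1 X6.61 Y0.13
G1 X12.04 Y1.06
G1 X15.60 Y5.26
G1 X15.63 Y10.77
; layer 4
G0 Z26.31
G0 X15.63 Y10.77
G1 X12.11 Y15.00
G1 X6.69 Y15.98
G1 X1.91 Y13.25
G1 X0.00 Y8.09
G1 X1.86 Y2.91
G1 X6.61 Y0.13
G1 X12.04 Y1.06
G1 X15.60 Y5.26
G1 X15.63 Y10.77
M2 ; end

The solid is a regular 9-sided prism (a cylinder approximated with 9 flat sides), circumscribed radius ≈ 8.05 mm, height ≈ 26.3 mm. Slicing at Δz = 6.58 mm — 4 equal slices spanning the solid's height, so layer i sits at z = i·h/4 — gives 4 non-empty perimeters. Each is a 9-segment closed polygon; G0 lifts to the layer z and rapids to the start vertex, then G1 traces the edges.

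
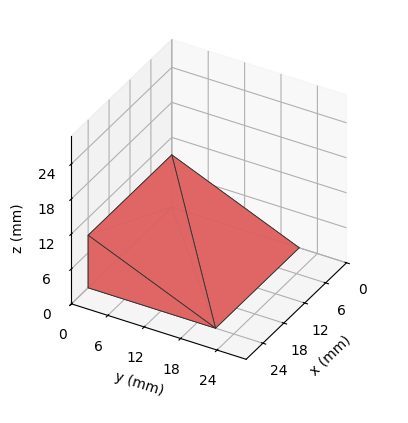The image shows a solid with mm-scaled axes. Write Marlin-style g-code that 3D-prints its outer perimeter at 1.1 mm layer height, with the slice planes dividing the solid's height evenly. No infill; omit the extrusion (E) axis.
Reading the render: the shape is a wedge (ramp): 24 × 21 mm base, rising to 9 mm along the y=0 edge and sloping linearly to z=0 at y=21 (dimensions read to the nearest mm from the axis ticks). For the g-code, the solid's height is divided into equal slices at the stated Δz and each level perimeter traced with G1 moves after a G0 lift.

; perimeter-only toolpath
G21 ; units = mm
G90 ; absolute positioning
G28 ; home
; layer 1
G0 Z1.1
G0 X0.0 Y0.0
G1 X24.0 Y0.0
G1 X24.0 Y18.4
G1 X0.0 Y18.4
G1 X0.0 Y0.0
; layer 2
G0 Z2.2
G0 X0.0 Y0.0
G1 X24.0 Y0.0
G1 X24.0 Y15.8
G1 X0.0 Y15.8
G1 X0.0 Y0.0
; layer 3
G0 Z3.4
G0 X0.0 Y0.0
G1 X24.0 Y0.0
G1 X24.0 Y13.1
G1 X0.0 Y13.1
G1 X0.0 Y0.0
; layer 4
G0 Z4.5
G0 X0.0 Y0.0
G1 X24.0 Y0.0
G1 X24.0 Y10.5
G1 X0.0 Y10.5
G1 X0.0 Y0.0
; layer 5
G0 Z5.6
G0 X0.0 Y0.0
G1 X24.0 Y0.0
G1 X24.0 Y7.9
G1 X0.0 Y7.9
G1 X0.0 Y0.0
; layer 6
G0 Z6.8
G0 X0.0 Y0.0
G1 X24.0 Y0.0
G1 X24.0 Y5.2
G1 X0.0 Y5.2
G1 X0.0 Y0.0
; layer 7
G0 Z7.9
G0 X0.0 Y0.0
G1 X24.0 Y0.0
G1 X24.0 Y2.6
G1 X0.0 Y2.6
G1 X0.0 Y0.0
M2 ; end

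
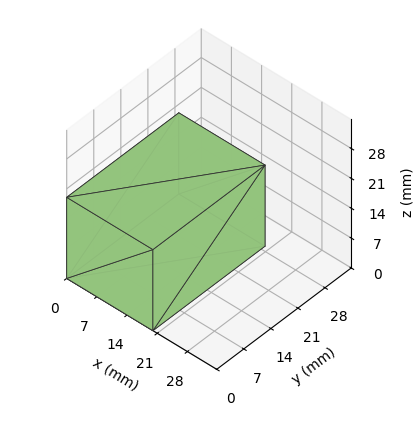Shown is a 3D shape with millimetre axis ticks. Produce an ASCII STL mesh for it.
Reading the render: the shape is a rectangular box, roughly 20 × 29 mm footprint and 19 mm tall (dimensions read to the nearest mm from the axis ticks). For the STL, each face is triangulated and given an outward normal.

solid part
  facet normal 0.0000 0.0000 -1.0000
    outer loop
      vertex 20.000 29.000 0.000
      vertex 20.000 0.000 0.000
      vertex 0.000 0.000 0.000
    endloop
  endfacet
  facet normal 0.0000 0.0000 -1.0000
    outer loop
      vertex 0.000 29.000 0.000
      vertex 20.000 29.000 0.000
      vertex 0.000 0.000 0.000
    endloop
  endfacet
  facet normal 0.0000 0.0000 1.0000
    outer loop
      vertex 0.000 0.000 19.000
      vertex 20.000 0.000 19.000
      vertex 20.000 29.000 19.000
    endloop
  endfacet
  facet normal 0.0000 0.0000 1.0000
    outer loop
      vertex 0.000 0.000 19.000
      vertex 20.000 29.000 19.000
      vertex 0.000 29.000 19.000
    endloop
  endfacet
  facet normal 0.0000 -1.0000 0.0000
    outer loop
      vertex 0.000 0.000 0.000
      vertex 20.000 0.000 0.000
      vertex 20.000 0.000 19.000
    endloop
  endfacet
  facet normal 0.0000 -1.0000 0.0000
    outer loop
      vertex 0.000 0.000 0.000
      vertex 20.000 0.000 19.000
      vertex 0.000 0.000 19.000
    endloop
  endfacet
  facet normal 0.0000 1.0000 0.0000
    outer loop
      vertex 20.000 29.000 19.000
      vertex 20.000 29.000 0.000
      vertex 0.000 29.000 0.000
    endloop
  endfacet
  facet normal 0.0000 1.0000 0.0000
    outer loop
      vertex 0.000 29.000 19.000
      vertex 20.000 29.000 19.000
      vertex 0.000 29.000 0.000
    endloop
  endfacet
  facet normal -1.0000 0.0000 0.0000
    outer loop
      vertex 0.000 29.000 19.000
      vertex 0.000 29.000 0.000
      vertex 0.000 0.000 0.000
    endloop
  endfacet
  facet normal -1.0000 0.0000 0.0000
    outer loop
      vertex 0.000 0.000 19.000
      vertex 0.000 29.000 19.000
      vertex 0.000 0.000 0.000
    endloop
  endfacet
  facet normal 1.0000 0.0000 0.0000
    outer loop
      vertex 20.000 0.000 0.000
      vertex 20.000 29.000 0.000
      vertex 20.000 29.000 19.000
    endloop
  endfacet
  facet normal 1.0000 0.0000 0.0000
    outer loop
      vertex 20.000 0.000 0.000
      vertex 20.000 29.000 19.000
      vertex 20.000 0.000 19.000
    endloop
  endfacet
endsolid part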